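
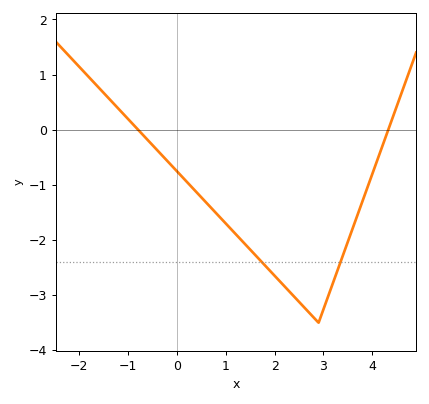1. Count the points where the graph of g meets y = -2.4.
2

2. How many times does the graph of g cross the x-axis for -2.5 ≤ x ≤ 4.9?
2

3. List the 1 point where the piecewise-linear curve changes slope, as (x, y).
(2.9, -3.5)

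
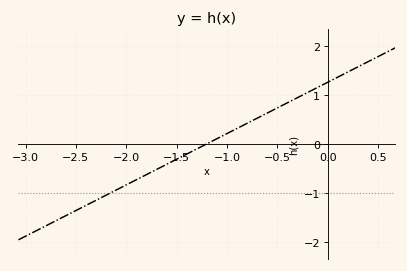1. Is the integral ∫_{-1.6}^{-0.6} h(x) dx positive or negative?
positive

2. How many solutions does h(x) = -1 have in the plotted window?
1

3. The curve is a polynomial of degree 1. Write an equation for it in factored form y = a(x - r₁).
y = 1.05(x + 1.2)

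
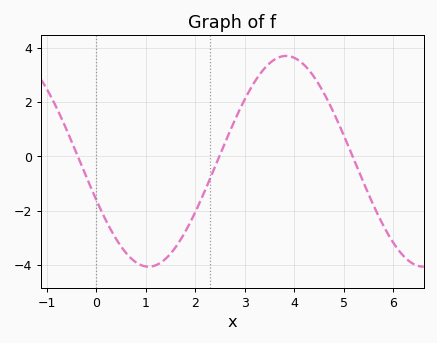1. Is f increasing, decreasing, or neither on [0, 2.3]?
neither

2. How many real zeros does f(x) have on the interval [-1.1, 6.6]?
3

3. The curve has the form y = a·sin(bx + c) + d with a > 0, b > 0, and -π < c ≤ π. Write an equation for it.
y = 3.89sin(1.13x - 2.76) - 0.18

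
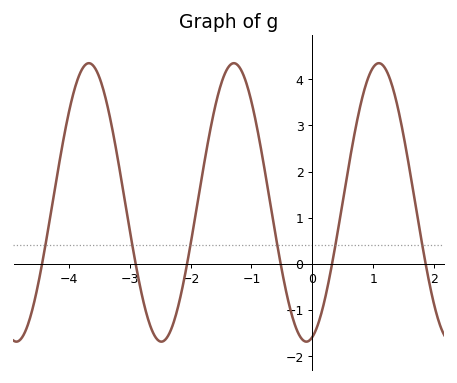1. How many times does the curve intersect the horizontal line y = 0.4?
6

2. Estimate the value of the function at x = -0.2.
-1.6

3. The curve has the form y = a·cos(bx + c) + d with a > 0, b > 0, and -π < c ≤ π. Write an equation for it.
y = 3.02cos(2.6x - 2.9) + 1.33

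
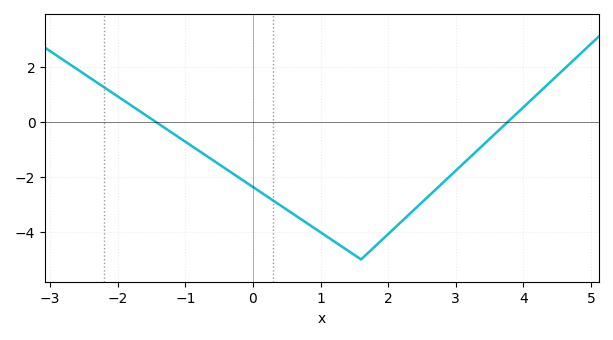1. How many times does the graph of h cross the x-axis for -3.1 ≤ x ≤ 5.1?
2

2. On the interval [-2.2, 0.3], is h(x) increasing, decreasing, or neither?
decreasing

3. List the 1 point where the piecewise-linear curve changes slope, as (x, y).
(1.6, -5)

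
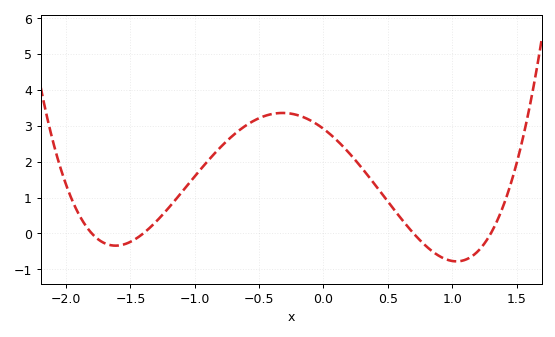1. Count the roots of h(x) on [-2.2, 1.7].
4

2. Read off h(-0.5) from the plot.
3.2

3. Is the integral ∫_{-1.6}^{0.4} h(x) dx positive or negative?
positive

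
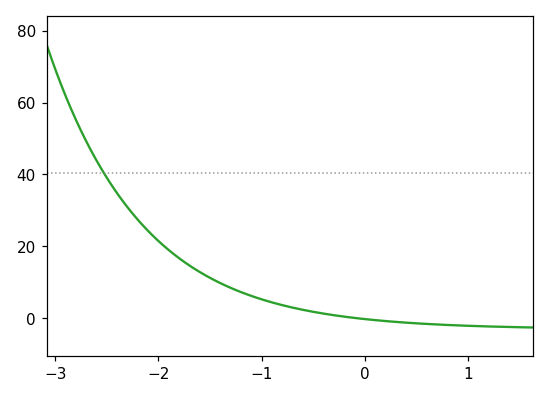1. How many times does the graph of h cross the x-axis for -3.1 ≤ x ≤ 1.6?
1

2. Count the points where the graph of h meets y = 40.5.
1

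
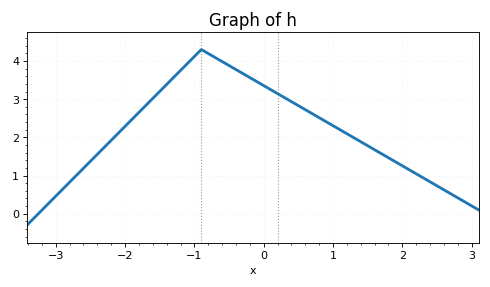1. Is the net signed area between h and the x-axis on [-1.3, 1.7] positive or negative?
positive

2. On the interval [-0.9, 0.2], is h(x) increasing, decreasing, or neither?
decreasing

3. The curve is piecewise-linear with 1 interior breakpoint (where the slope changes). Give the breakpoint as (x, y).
(-0.9, 4.3)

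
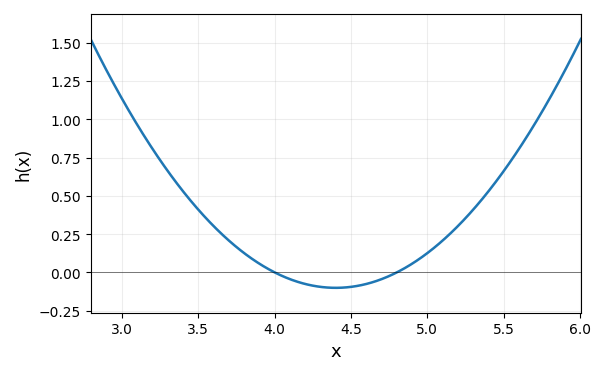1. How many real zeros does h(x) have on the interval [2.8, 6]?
2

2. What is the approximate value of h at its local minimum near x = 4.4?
-0.101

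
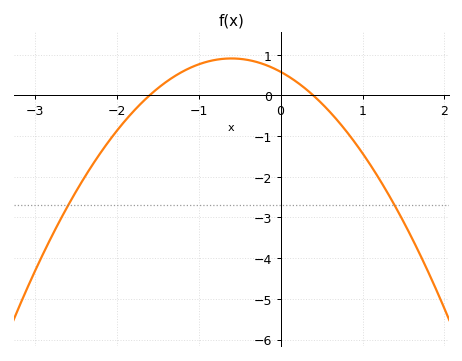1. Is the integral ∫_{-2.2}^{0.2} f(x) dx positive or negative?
positive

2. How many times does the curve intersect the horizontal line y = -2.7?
2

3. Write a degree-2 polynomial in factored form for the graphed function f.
y = -0.91(x + 1.6)(x - 0.4)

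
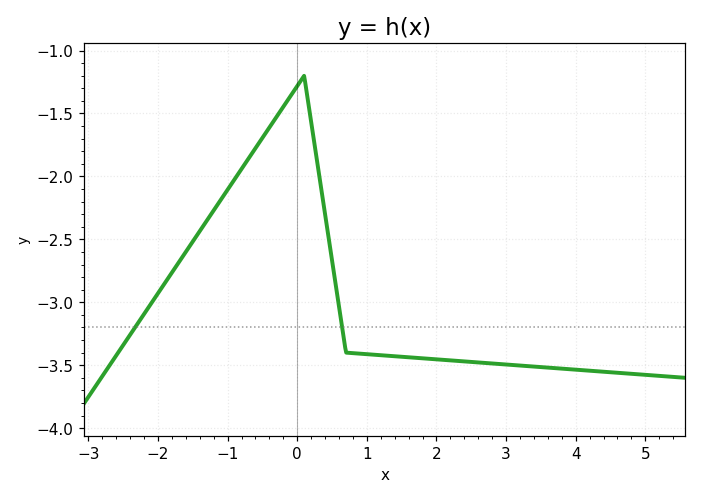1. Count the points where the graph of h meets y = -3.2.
2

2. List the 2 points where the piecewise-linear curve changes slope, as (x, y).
(0.1, -1.2); (0.7, -3.4)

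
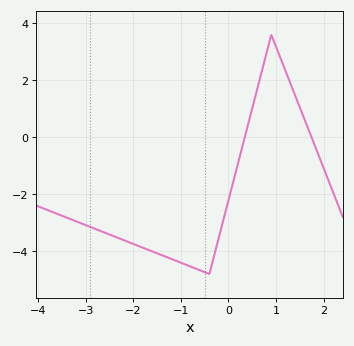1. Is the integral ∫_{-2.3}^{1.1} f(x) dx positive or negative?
negative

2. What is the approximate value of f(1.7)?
0.2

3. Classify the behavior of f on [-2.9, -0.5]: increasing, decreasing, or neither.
decreasing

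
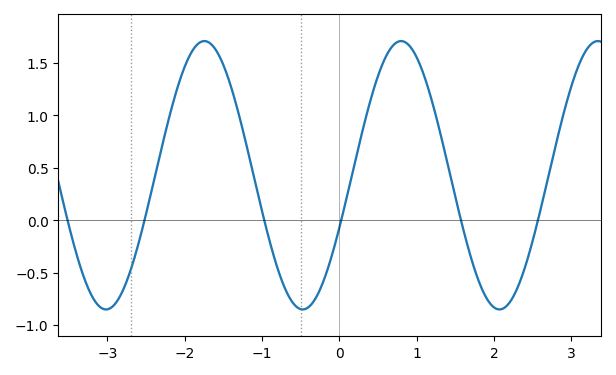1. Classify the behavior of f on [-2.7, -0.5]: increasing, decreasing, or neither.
neither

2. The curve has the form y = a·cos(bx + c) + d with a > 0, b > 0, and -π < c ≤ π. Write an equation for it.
y = 1.28cos(2.47x - 1.97) + 0.43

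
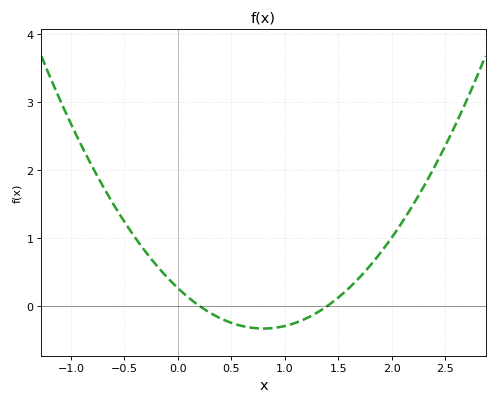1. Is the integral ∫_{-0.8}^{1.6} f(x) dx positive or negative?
positive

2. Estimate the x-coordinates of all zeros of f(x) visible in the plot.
0.2, 1.4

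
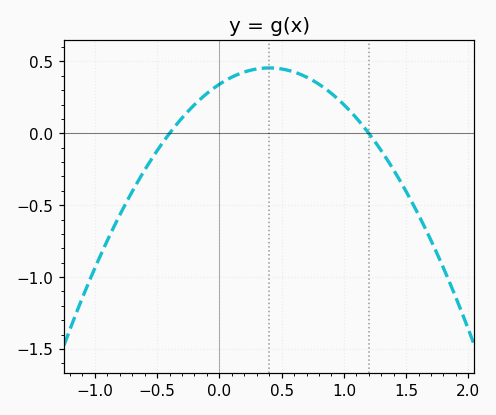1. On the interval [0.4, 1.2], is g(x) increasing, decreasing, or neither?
decreasing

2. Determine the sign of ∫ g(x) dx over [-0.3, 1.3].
positive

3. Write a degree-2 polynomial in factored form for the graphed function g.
y = -0.71(x + 0.4)(x - 1.2)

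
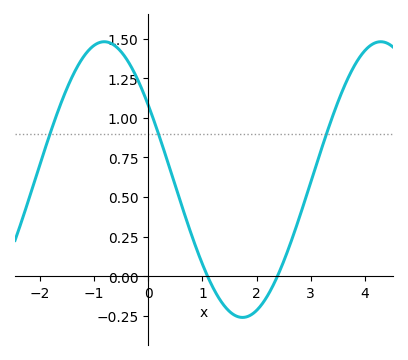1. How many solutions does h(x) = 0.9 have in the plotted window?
3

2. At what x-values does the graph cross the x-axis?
1.1, 2.39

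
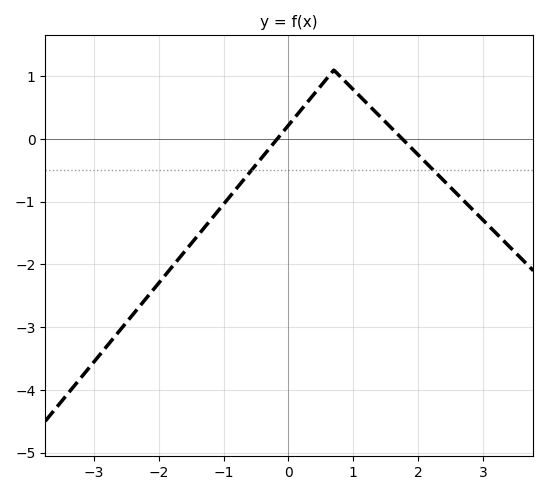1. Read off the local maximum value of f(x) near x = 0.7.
1.1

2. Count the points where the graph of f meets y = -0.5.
2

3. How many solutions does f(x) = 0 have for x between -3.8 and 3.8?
2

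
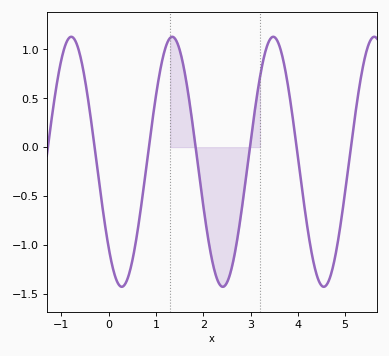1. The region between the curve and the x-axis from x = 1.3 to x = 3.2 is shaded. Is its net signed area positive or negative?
negative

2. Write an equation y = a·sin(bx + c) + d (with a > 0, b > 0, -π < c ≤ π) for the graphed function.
y = 1.28sin(2.9x - 2.4) - 0.15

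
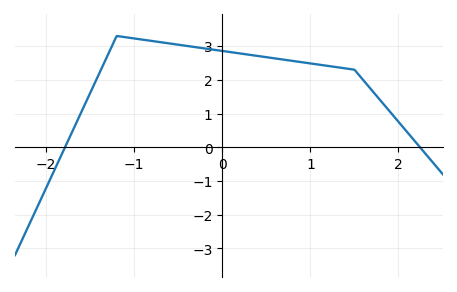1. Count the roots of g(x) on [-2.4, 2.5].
2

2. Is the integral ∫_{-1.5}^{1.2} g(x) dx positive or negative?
positive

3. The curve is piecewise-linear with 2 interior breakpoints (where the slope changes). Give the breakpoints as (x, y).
(-1.2, 3.3); (1.5, 2.3)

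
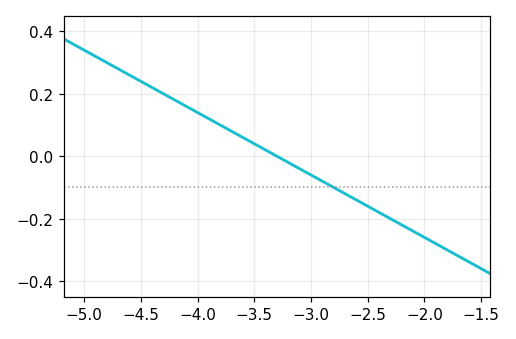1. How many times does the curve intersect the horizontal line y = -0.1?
1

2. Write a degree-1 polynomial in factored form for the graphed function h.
y = -0.2(x + 3.3)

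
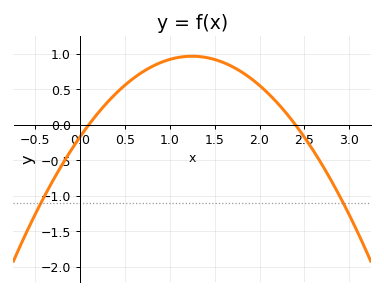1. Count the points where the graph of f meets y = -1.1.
2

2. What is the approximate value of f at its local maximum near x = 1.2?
0.95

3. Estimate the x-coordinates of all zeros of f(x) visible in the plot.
0.1, 2.4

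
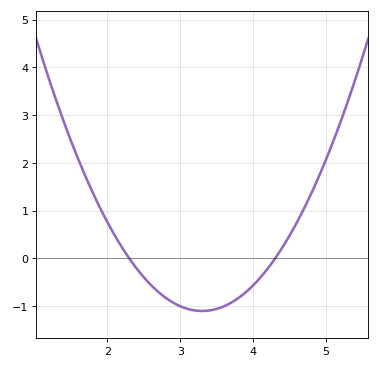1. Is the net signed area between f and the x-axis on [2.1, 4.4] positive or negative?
negative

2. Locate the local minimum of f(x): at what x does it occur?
3.3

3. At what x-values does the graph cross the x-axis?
2.3, 4.3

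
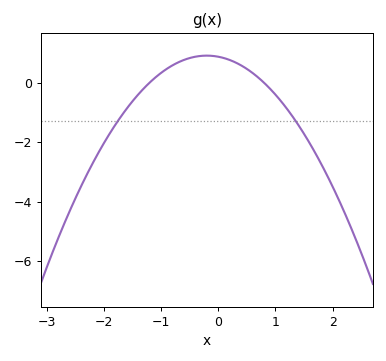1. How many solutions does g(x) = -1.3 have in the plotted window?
2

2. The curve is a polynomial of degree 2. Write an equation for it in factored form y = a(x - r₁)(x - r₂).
y = -0.91(x + 1.2)(x - 0.8)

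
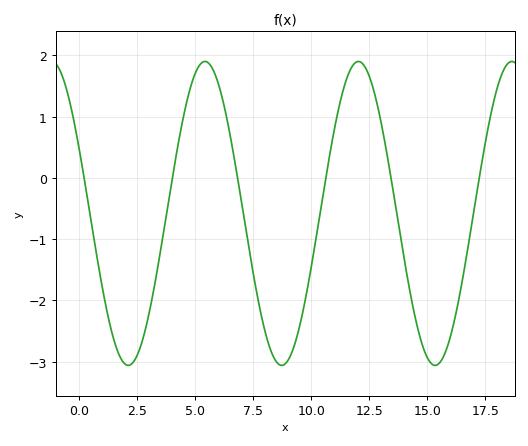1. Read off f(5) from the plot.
1.7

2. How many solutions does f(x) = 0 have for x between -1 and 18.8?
6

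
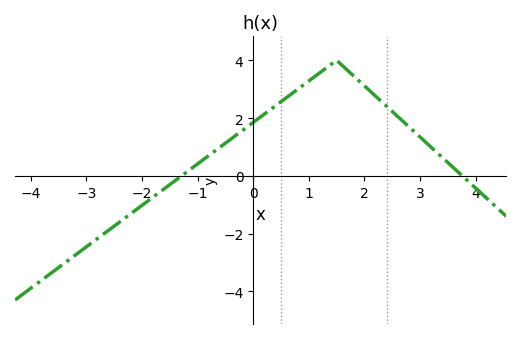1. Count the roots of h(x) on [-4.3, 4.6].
2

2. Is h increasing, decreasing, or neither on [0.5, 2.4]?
neither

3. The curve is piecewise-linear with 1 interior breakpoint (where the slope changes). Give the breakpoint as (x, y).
(1.5, 4)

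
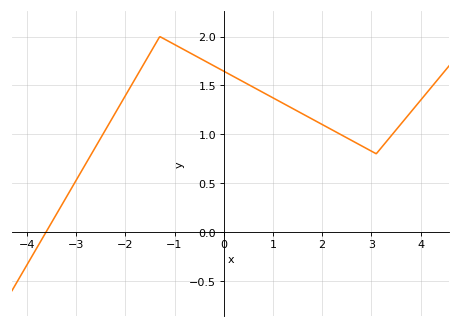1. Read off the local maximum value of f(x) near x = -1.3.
2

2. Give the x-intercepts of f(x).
-3.61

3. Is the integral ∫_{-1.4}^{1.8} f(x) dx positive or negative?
positive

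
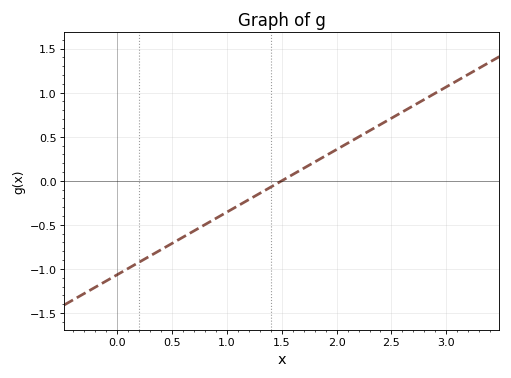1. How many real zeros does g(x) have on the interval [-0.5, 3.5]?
1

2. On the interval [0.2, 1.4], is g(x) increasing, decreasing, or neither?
increasing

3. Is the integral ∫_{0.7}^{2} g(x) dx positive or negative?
negative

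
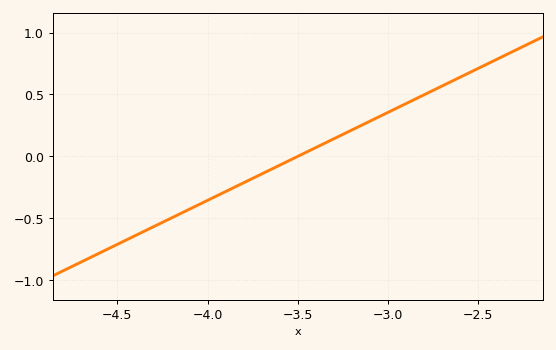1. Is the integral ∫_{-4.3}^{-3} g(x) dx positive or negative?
negative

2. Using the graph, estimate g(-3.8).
-0.213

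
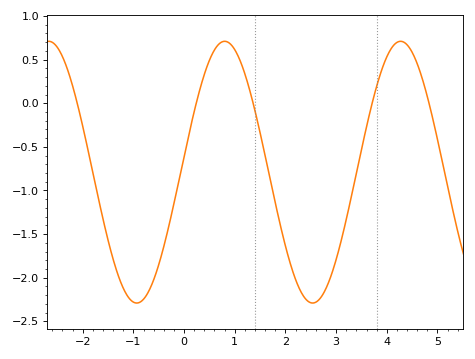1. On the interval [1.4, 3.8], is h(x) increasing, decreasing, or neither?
neither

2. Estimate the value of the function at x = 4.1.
0.65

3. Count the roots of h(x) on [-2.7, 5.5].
5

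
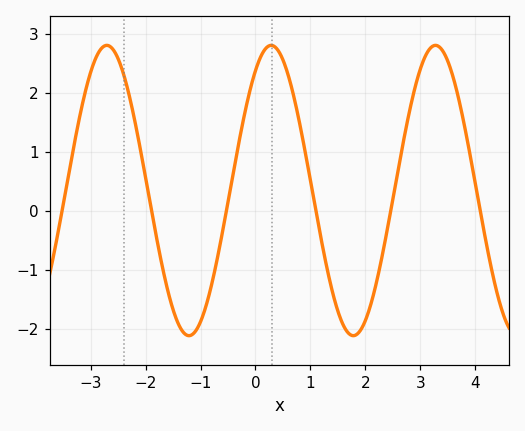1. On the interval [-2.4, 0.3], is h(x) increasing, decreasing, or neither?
neither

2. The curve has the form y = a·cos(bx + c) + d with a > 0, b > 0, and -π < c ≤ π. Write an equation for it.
y = 2.46cos(2.1x - 0.6) + 0.34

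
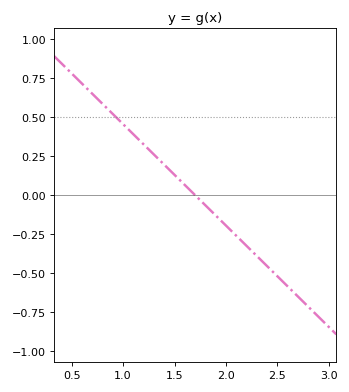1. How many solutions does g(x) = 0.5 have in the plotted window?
1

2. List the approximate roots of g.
1.7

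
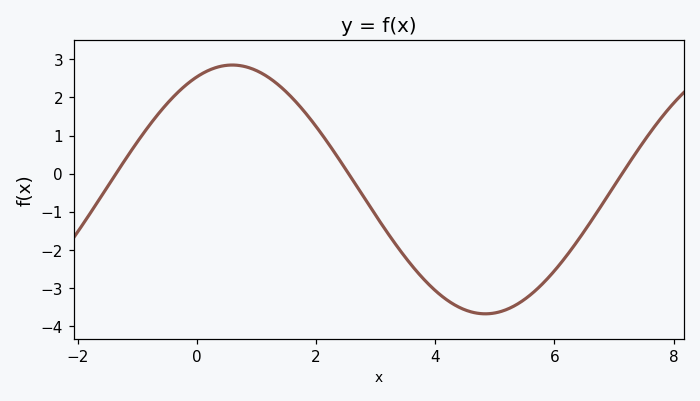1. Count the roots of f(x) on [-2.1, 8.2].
3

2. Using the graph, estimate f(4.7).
-3.7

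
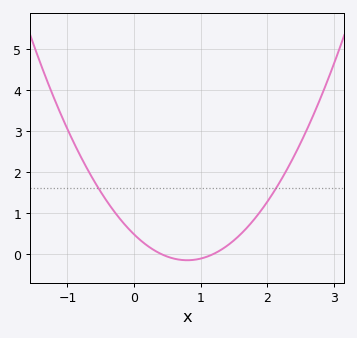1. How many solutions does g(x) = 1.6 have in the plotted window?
2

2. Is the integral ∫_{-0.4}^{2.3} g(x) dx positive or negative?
positive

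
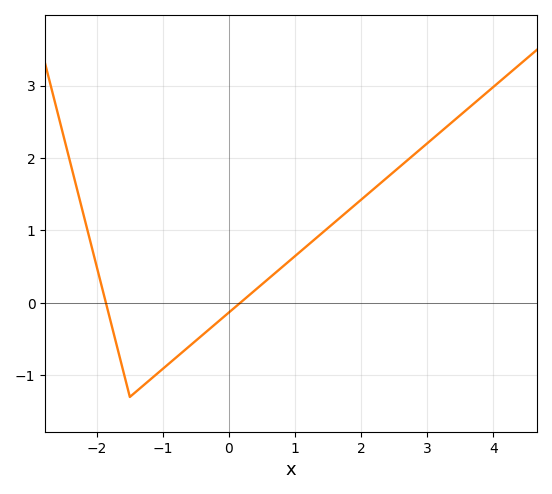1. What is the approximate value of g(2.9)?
2.1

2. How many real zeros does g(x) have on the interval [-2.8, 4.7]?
2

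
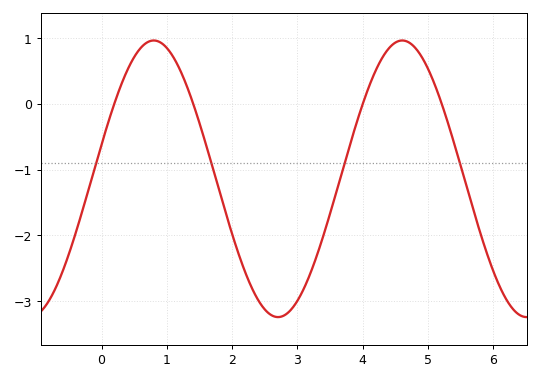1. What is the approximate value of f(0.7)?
0.932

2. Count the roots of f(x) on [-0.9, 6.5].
4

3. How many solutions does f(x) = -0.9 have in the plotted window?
4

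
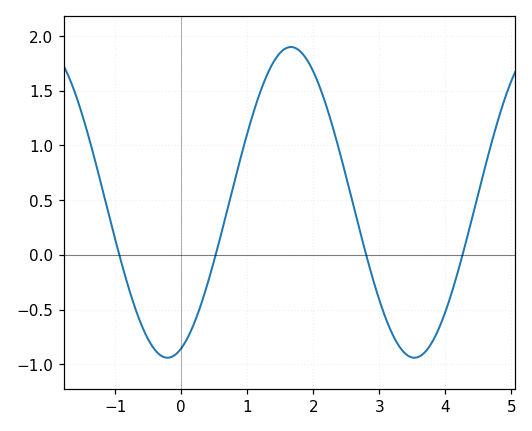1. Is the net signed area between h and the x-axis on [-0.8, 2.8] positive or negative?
positive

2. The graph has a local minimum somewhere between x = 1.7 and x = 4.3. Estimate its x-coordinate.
3.5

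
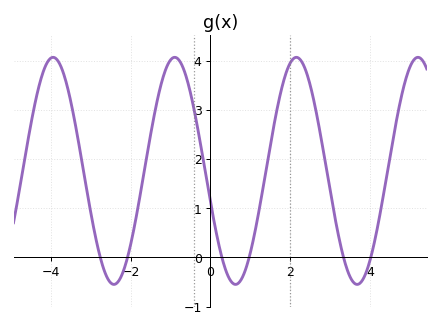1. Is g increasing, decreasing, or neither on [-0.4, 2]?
neither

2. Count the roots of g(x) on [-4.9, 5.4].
6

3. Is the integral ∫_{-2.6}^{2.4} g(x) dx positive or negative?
positive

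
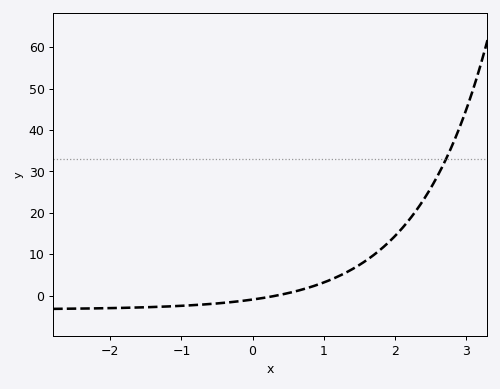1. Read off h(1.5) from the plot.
7.39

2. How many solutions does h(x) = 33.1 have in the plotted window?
1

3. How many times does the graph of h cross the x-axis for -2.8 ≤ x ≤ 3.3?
1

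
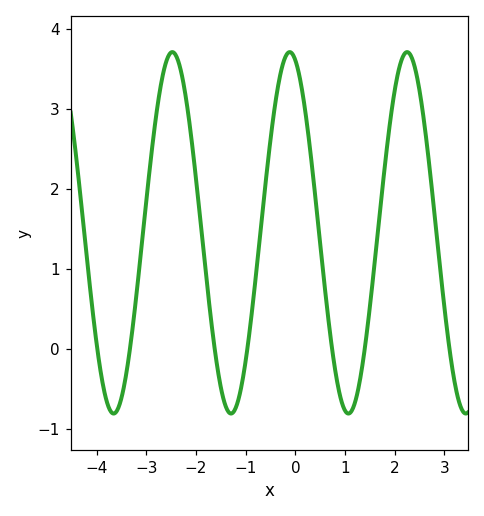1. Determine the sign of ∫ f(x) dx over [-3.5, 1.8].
positive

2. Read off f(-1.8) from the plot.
0.9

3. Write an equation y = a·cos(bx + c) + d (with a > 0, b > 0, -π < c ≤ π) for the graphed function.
y = 2.26cos(2.7x + 0.3) + 1.45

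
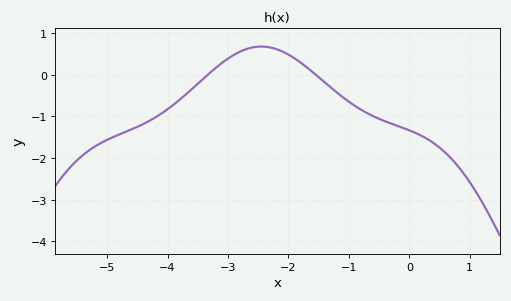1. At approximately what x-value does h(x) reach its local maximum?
-2.45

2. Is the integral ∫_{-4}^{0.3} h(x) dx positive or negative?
negative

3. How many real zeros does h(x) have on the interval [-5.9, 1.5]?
2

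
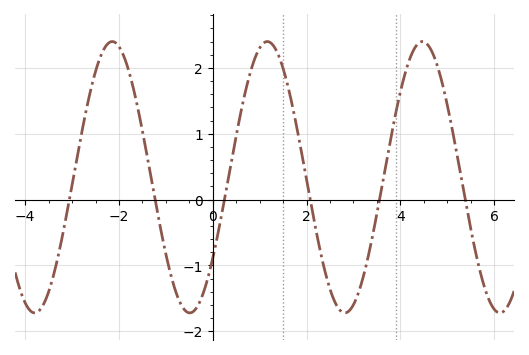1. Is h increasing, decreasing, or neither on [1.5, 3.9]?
neither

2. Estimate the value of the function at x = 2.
0.3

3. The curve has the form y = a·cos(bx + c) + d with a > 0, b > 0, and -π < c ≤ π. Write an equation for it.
y = 2.06cos(1.9x - 2.2) + 0.34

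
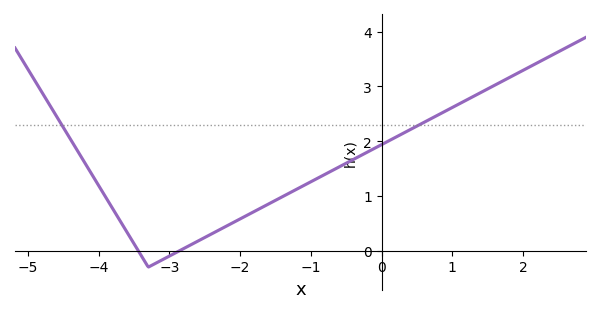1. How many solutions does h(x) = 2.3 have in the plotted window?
2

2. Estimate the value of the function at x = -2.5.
0.242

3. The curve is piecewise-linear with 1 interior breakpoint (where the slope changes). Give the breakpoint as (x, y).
(-3.3, -0.3)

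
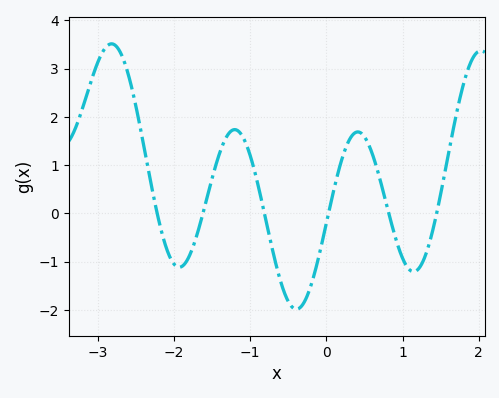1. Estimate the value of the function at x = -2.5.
2.24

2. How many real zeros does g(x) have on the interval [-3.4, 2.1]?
6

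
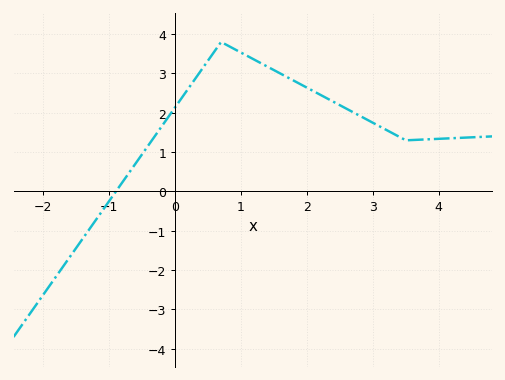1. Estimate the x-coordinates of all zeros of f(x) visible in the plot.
-0.895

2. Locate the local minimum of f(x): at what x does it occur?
3.5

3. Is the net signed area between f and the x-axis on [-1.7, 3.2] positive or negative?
positive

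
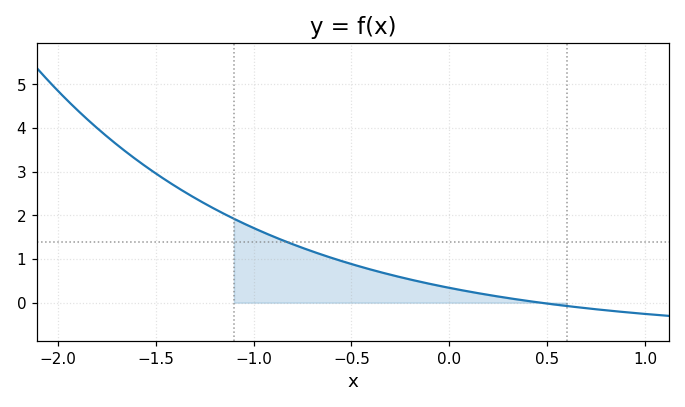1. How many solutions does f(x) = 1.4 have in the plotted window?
1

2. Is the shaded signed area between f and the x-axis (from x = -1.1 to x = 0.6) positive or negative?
positive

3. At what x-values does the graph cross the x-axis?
0.45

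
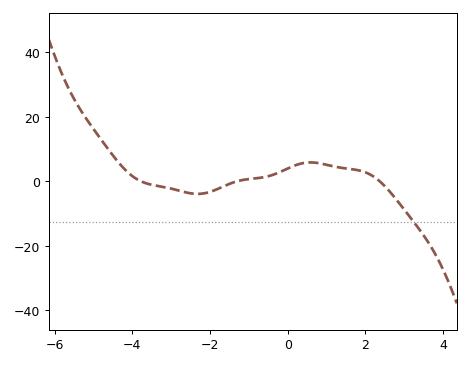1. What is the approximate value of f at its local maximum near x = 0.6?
6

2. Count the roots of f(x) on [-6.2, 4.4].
3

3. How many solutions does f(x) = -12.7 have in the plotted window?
1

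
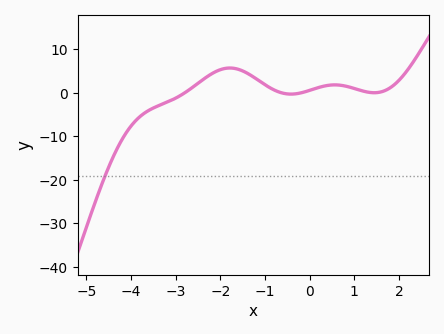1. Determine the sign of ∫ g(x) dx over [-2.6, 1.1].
positive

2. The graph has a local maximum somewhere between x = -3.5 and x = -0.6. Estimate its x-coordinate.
-1.78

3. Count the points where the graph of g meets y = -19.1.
1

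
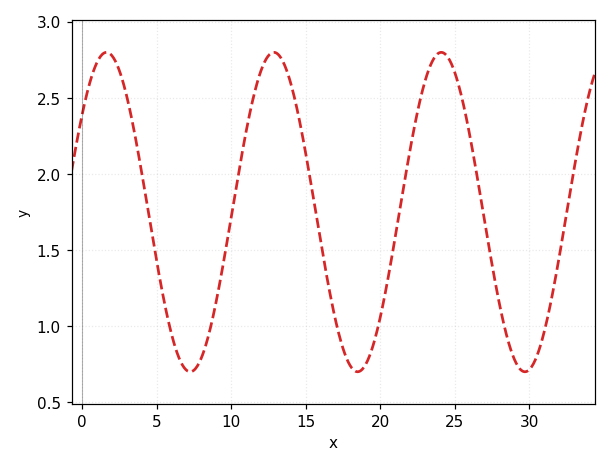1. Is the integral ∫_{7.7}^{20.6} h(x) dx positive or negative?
positive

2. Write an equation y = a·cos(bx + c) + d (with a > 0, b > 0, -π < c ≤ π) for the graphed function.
y = 1.05cos(0.56x - 0.92) + 1.75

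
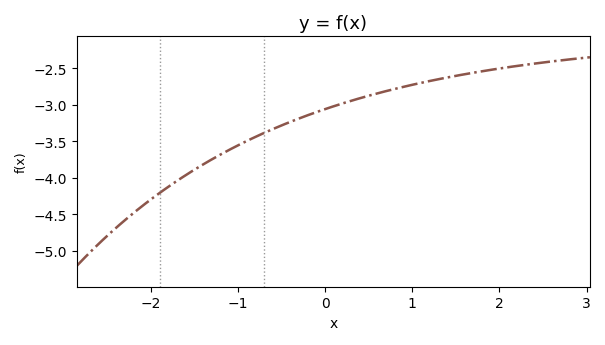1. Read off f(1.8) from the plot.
-2.54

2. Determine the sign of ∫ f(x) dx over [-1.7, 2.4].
negative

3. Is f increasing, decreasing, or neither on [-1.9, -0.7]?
increasing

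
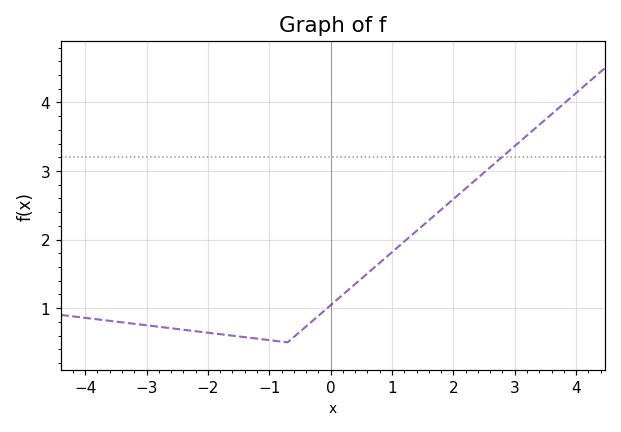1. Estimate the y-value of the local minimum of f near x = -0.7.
0.5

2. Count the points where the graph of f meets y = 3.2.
1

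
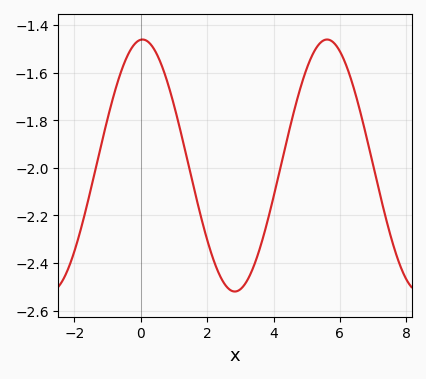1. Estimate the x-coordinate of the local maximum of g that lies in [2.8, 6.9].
5.61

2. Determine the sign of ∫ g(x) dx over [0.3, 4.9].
negative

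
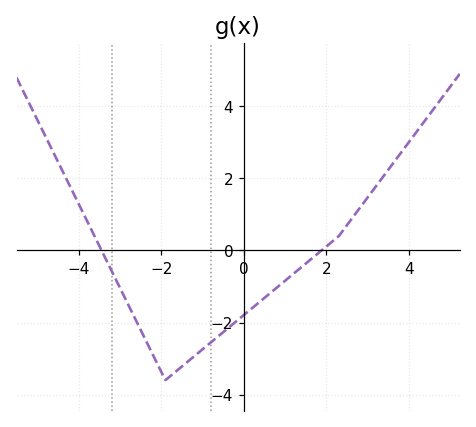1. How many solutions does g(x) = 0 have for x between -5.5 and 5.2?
2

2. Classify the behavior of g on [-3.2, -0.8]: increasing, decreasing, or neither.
neither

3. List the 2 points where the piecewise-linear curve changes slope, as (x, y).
(-1.9, -3.6); (2.3, 0.4)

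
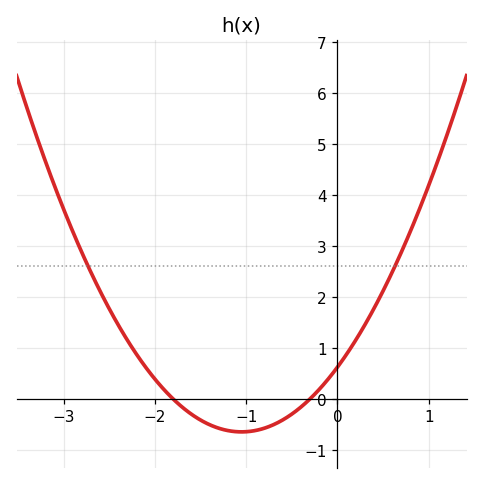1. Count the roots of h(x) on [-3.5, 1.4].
2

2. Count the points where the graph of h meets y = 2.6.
2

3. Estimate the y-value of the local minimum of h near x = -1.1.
-0.6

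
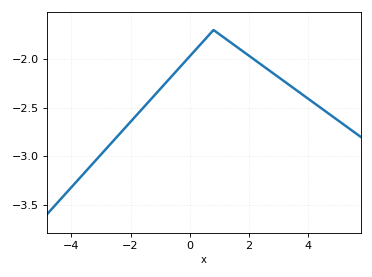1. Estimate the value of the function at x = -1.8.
-2.6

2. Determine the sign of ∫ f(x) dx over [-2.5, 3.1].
negative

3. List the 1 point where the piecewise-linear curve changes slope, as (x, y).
(0.8, -1.7)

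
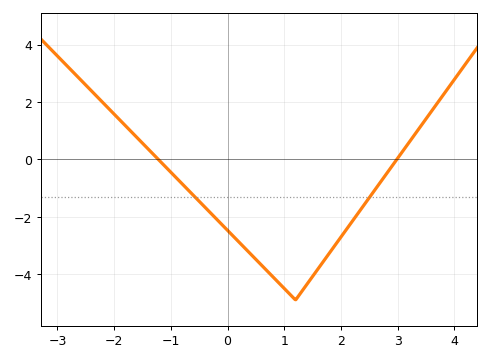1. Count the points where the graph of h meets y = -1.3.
2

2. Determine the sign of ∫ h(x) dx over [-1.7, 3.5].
negative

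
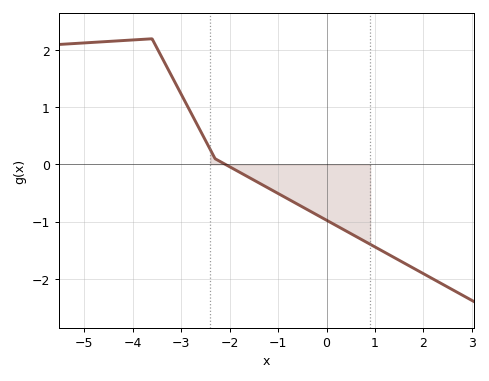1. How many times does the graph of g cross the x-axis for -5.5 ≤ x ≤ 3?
1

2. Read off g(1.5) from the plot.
-1.68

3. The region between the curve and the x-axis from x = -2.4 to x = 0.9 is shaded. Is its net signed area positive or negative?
negative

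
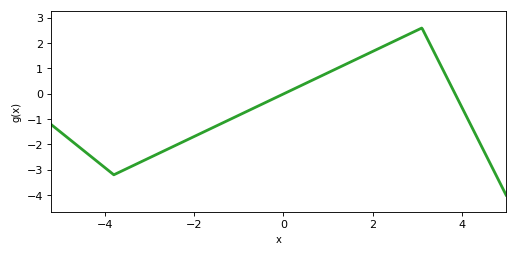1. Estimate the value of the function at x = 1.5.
1.26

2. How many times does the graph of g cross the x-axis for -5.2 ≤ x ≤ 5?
2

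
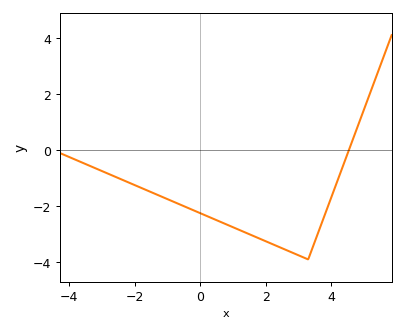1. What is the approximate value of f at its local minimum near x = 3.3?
-3.9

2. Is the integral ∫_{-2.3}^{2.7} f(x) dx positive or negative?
negative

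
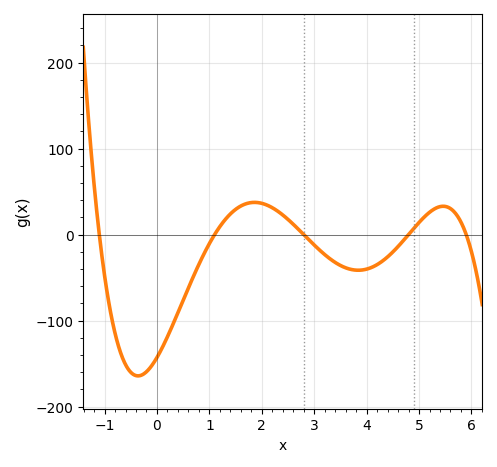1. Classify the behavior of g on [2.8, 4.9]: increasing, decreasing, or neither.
neither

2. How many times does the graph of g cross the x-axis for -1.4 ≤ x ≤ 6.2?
5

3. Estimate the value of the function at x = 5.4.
32.5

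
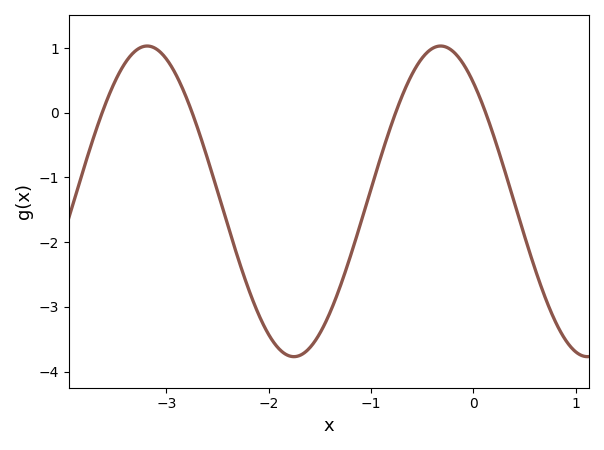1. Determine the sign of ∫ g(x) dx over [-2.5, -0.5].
negative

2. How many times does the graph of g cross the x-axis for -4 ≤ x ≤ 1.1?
4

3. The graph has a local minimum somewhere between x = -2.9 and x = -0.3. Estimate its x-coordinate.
-1.75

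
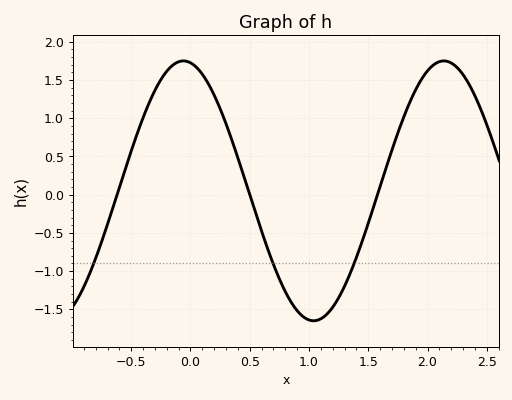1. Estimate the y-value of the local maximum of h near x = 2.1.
1.75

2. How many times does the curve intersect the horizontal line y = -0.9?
3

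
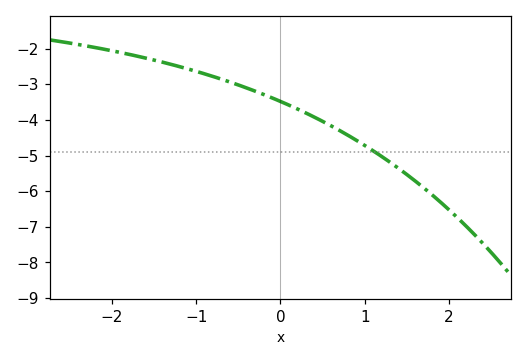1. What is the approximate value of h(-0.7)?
-2.9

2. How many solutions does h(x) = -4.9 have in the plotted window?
1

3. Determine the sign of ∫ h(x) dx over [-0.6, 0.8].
negative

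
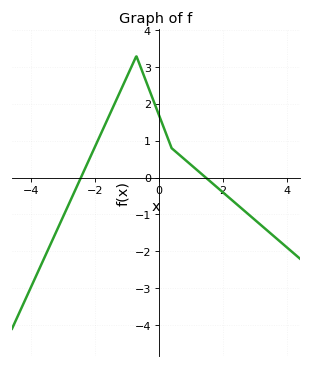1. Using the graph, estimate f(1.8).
-0.2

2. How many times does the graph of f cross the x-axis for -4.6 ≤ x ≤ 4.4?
2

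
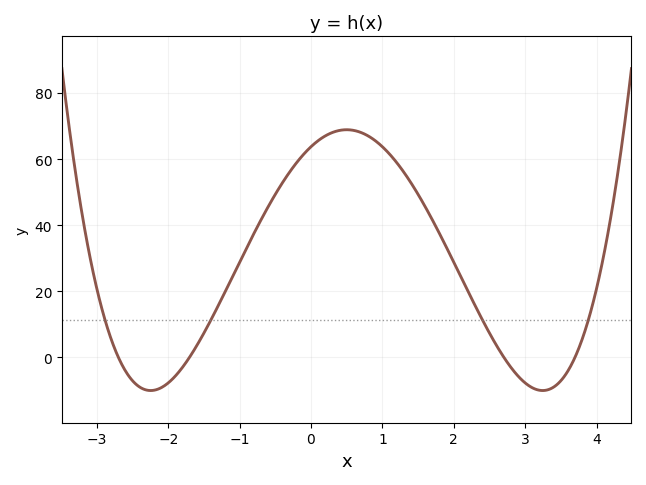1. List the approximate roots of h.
-2.8, -1.6, 2.6, 3.8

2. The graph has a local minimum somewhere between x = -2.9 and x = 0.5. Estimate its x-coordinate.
-2.2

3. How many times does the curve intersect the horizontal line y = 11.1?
4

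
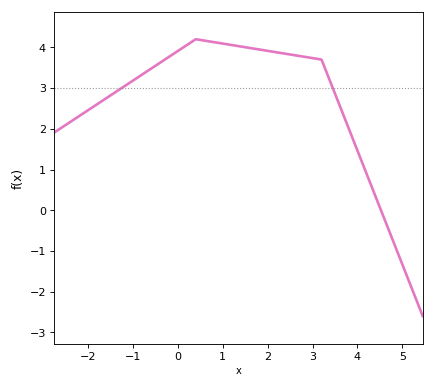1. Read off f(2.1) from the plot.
3.9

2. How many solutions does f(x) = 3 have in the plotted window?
2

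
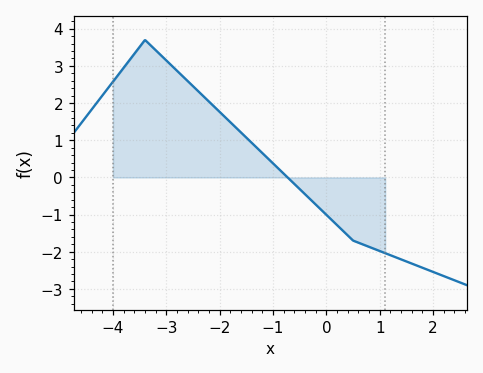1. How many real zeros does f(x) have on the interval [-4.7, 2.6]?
1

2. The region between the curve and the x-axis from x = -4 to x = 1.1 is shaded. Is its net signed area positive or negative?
positive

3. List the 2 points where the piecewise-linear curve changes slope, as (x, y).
(-3.4, 3.7); (0.5, -1.7)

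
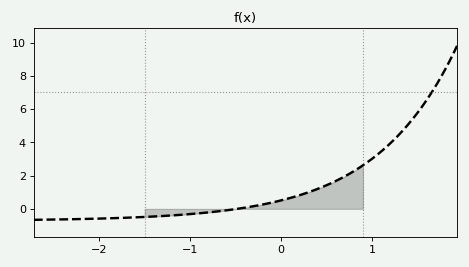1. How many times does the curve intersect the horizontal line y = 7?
1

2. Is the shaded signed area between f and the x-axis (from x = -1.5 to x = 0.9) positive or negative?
positive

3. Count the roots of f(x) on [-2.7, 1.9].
1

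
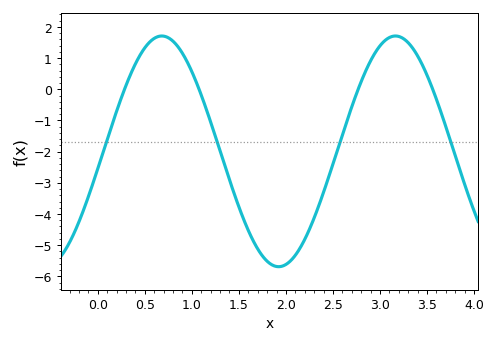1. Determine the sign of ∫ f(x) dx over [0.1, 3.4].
negative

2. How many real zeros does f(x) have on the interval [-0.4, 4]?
4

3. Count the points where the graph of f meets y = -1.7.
4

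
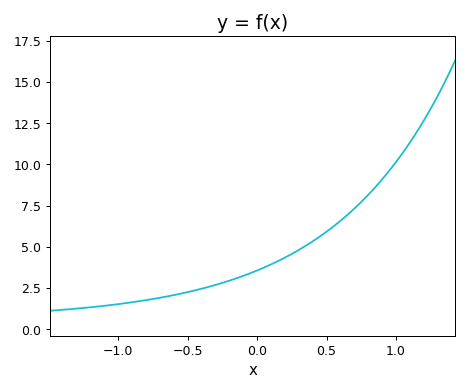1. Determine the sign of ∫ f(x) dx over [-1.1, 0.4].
positive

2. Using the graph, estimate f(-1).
1.6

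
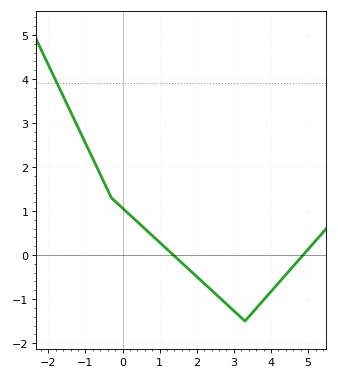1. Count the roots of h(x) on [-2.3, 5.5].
2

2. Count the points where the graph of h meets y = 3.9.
1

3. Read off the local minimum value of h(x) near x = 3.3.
-1.5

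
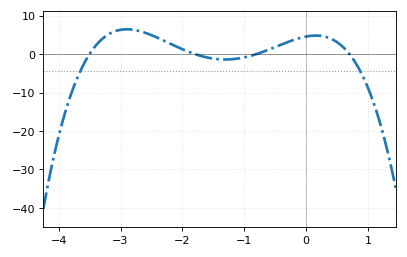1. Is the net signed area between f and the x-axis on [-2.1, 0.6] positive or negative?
positive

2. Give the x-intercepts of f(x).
-3.5, -1.8, -0.8, 0.7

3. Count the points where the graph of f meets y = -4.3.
2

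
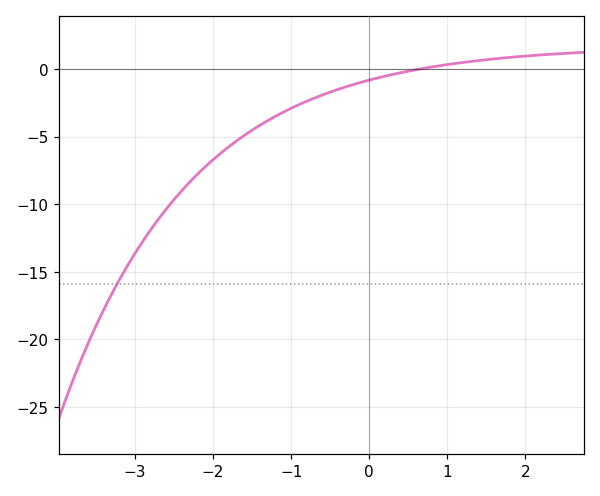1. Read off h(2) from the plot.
1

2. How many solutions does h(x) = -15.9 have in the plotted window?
1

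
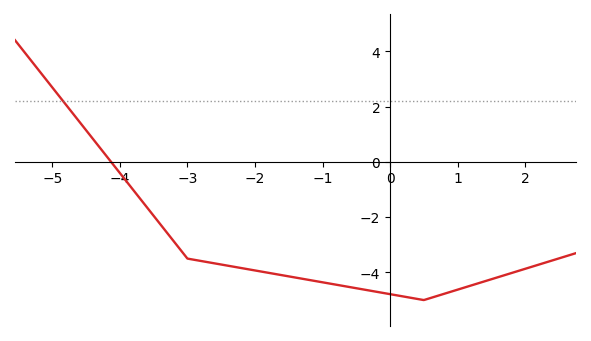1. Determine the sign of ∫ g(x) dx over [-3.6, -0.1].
negative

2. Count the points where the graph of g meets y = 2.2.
1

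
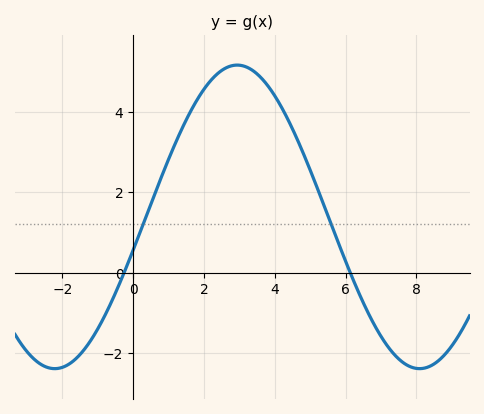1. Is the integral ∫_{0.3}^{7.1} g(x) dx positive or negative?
positive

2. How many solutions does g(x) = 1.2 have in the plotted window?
2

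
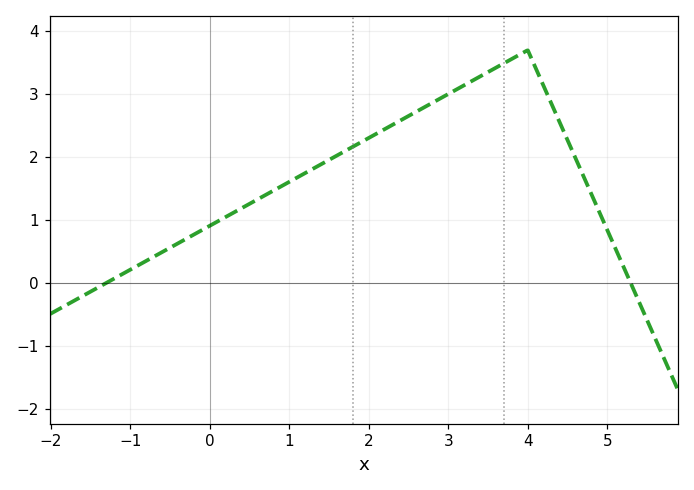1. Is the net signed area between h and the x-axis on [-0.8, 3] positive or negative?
positive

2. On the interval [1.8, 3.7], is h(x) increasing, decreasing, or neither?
increasing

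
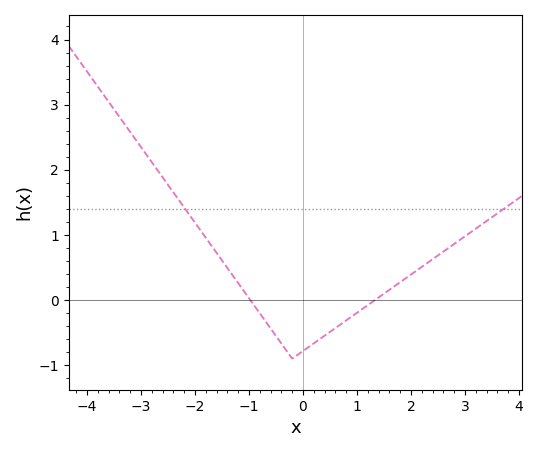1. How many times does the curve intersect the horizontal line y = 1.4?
2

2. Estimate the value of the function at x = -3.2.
2.58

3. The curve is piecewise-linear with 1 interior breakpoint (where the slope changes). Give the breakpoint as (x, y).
(-0.2, -0.9)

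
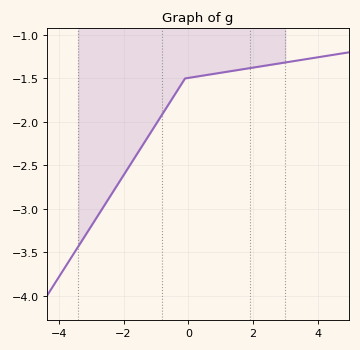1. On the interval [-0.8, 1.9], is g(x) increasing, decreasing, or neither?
increasing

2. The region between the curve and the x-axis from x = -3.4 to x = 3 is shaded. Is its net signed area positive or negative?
negative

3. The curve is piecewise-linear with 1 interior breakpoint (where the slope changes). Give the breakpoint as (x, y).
(-0.1, -1.5)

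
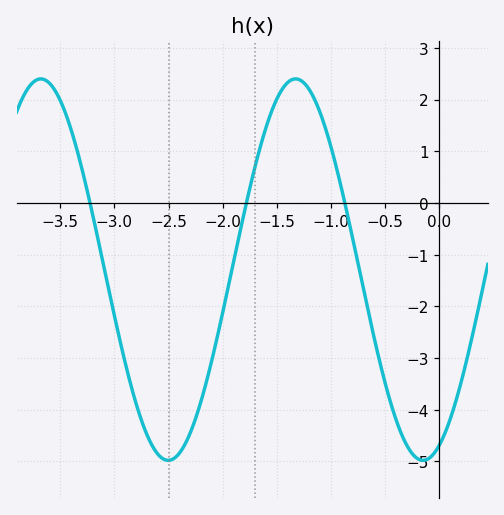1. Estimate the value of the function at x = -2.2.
-3.8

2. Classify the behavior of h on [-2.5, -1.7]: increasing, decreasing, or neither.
increasing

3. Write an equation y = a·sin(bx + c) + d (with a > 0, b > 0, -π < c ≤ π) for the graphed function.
y = 3.69sin(2.7x - 1.2) - 1.29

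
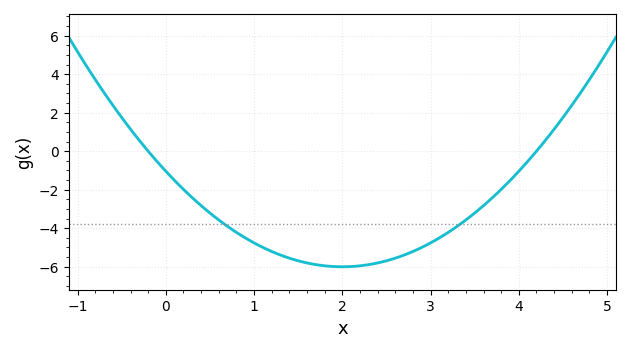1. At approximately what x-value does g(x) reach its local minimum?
2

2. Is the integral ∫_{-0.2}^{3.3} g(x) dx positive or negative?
negative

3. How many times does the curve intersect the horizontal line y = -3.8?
2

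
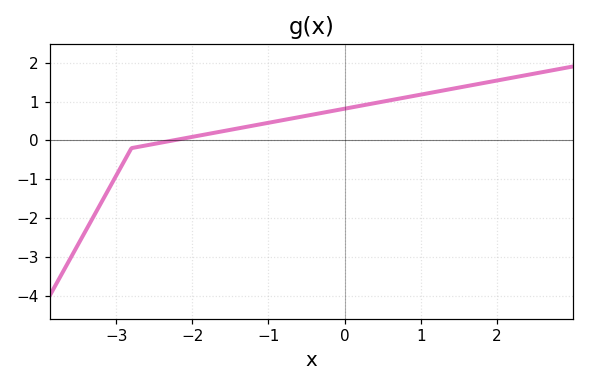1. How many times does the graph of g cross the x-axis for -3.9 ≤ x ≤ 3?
1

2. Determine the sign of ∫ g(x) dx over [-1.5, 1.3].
positive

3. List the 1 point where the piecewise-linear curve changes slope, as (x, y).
(-2.8, -0.2)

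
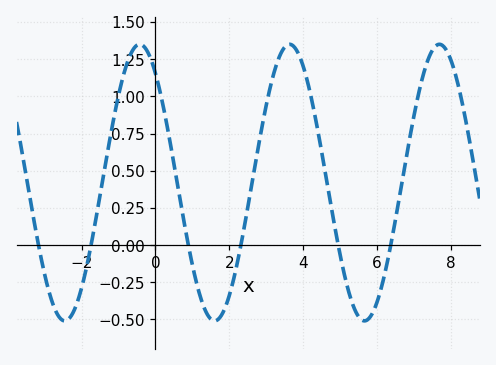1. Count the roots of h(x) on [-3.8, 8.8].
6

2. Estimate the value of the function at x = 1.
-0.15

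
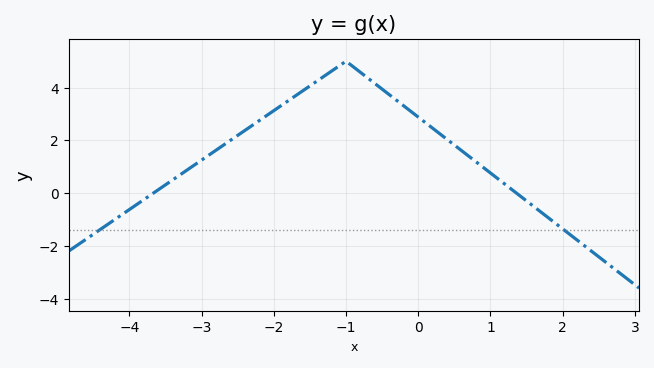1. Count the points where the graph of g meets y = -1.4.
2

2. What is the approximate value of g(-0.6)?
4.2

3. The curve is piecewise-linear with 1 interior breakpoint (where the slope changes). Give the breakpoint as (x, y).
(-1, 5)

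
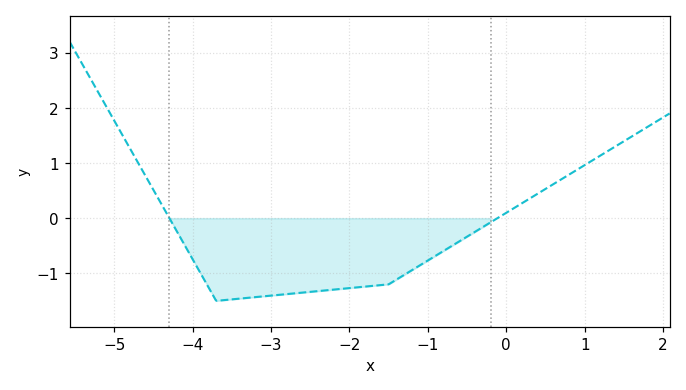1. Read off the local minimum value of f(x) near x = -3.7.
-1.5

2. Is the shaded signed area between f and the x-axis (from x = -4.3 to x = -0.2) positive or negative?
negative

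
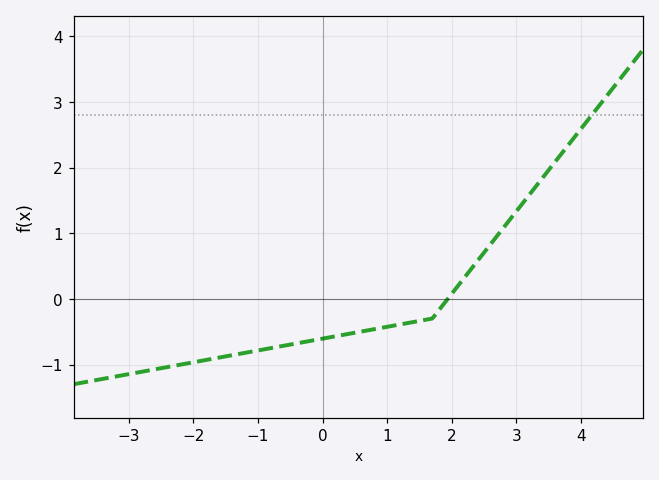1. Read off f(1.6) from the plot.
-0.318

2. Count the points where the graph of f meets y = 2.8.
1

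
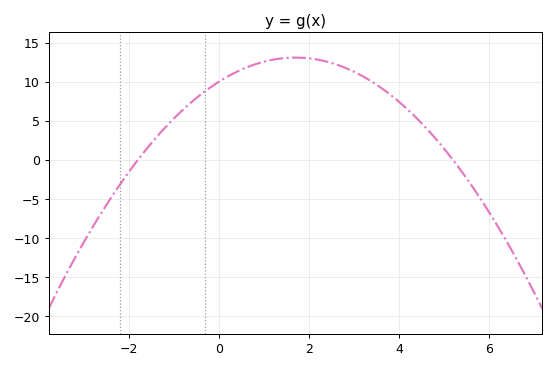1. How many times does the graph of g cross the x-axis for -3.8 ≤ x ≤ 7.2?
2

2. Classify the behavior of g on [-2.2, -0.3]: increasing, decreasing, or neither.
increasing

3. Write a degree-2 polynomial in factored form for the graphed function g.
y = -1.07(x + 1.8)(x - 5.2)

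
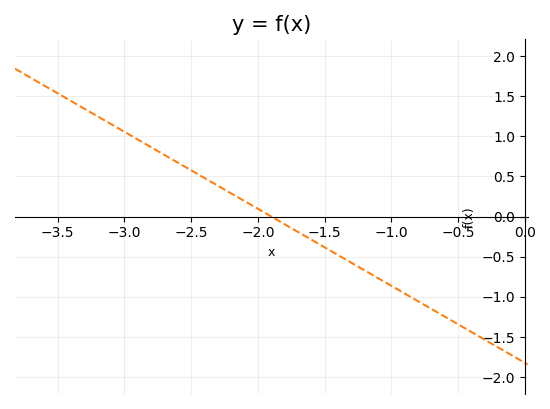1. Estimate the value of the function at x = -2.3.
0.384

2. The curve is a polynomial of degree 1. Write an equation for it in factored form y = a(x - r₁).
y = -0.96(x + 1.9)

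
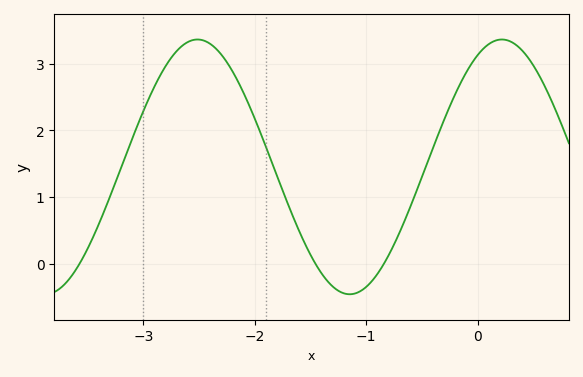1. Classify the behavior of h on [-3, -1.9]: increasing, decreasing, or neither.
neither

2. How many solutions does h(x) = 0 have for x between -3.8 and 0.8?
3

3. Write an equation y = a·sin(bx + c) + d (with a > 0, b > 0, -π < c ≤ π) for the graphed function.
y = 1.91sin(2.3x + 1.1) + 1.45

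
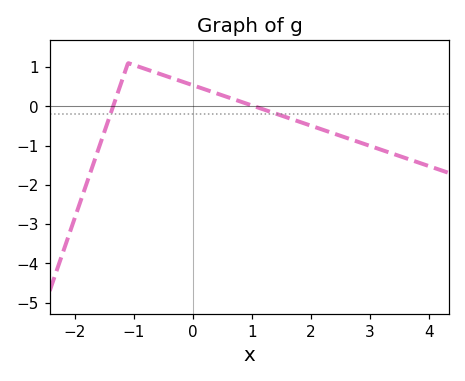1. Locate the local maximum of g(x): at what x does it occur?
-1.1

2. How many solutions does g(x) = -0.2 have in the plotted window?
2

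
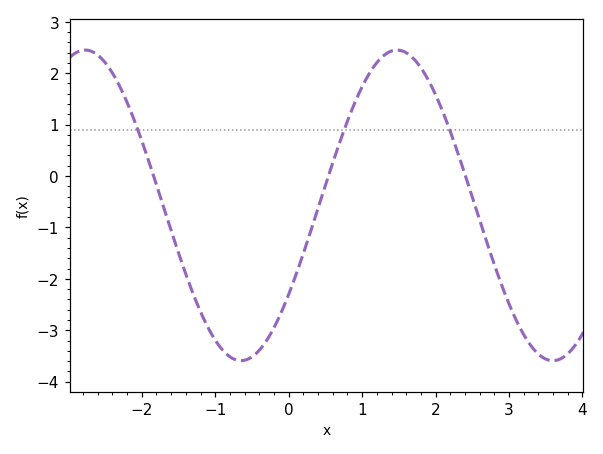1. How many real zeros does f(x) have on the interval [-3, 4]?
3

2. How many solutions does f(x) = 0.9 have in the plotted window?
3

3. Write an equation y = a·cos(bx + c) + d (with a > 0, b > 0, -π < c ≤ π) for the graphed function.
y = 3.02cos(1.48x - 2.18) - 0.57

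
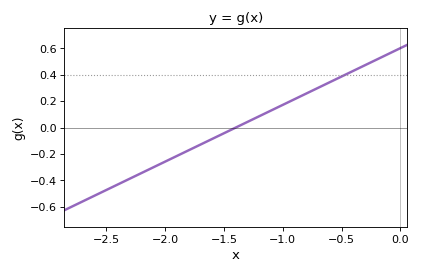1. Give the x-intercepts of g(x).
-1.4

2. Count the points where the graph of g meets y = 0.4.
1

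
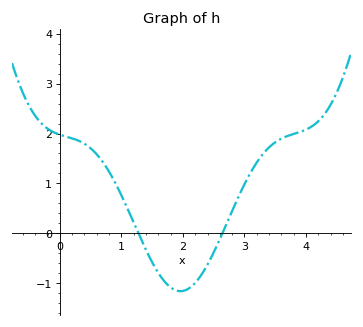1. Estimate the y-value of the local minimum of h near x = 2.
-1.2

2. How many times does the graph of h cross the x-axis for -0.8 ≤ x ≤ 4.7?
2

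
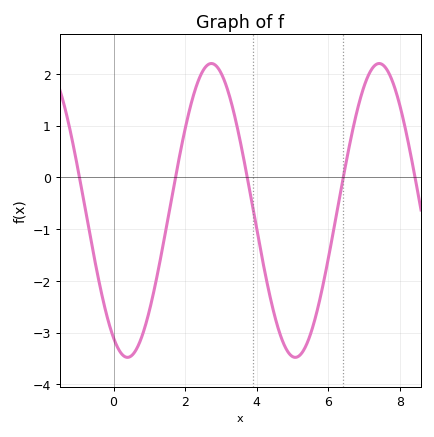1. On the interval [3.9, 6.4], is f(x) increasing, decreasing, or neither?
neither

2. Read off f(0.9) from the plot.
-2.84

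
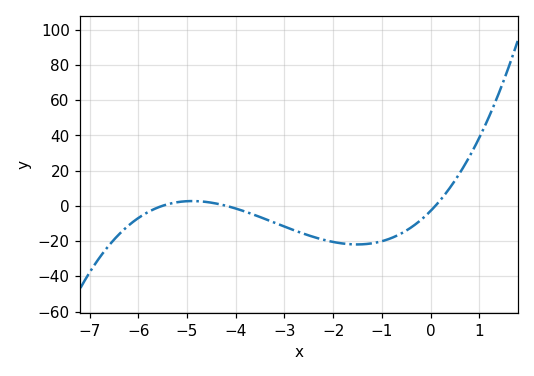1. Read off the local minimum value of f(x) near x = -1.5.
-22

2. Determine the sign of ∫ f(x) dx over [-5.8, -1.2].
negative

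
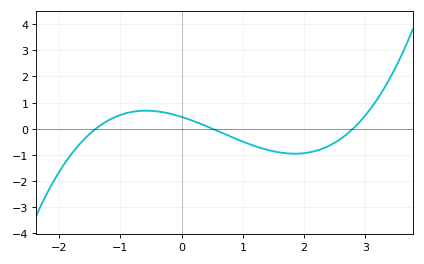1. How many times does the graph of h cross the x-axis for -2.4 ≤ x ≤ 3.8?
3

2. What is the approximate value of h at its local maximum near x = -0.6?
0.7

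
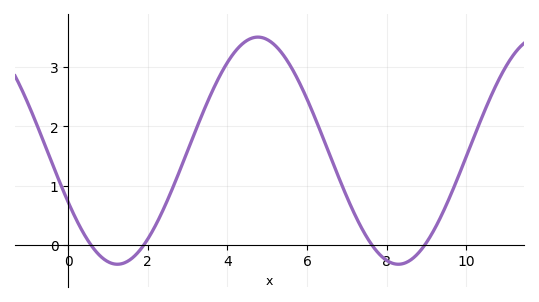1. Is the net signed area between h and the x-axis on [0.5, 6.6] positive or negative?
positive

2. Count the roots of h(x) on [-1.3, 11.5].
4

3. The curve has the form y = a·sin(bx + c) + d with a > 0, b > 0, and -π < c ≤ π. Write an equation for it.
y = 1.92sin(0.89x - 2.67) + 1.59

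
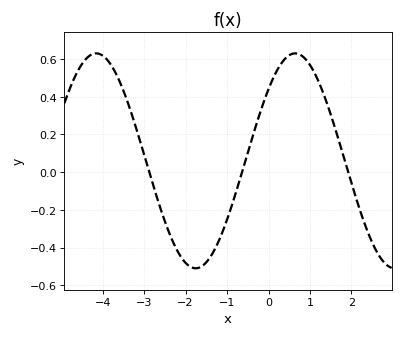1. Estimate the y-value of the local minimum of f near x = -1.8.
-0.51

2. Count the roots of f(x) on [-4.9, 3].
3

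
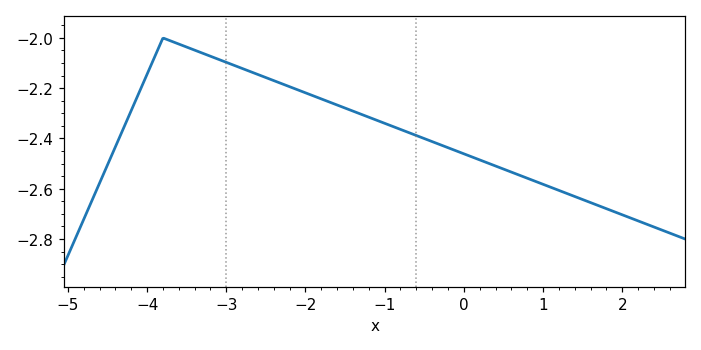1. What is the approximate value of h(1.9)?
-2.69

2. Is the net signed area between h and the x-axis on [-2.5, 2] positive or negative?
negative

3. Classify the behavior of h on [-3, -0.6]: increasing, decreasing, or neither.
decreasing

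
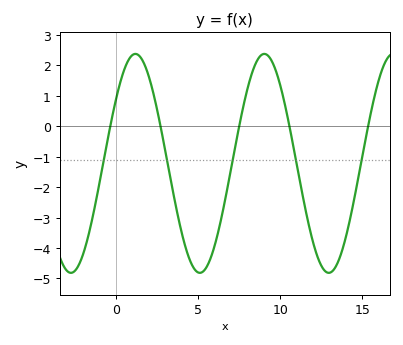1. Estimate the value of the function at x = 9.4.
2.22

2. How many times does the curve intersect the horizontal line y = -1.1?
5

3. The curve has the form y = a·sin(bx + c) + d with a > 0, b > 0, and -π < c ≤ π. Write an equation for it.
y = 3.6sin(0.8x + 0.63) - 1.22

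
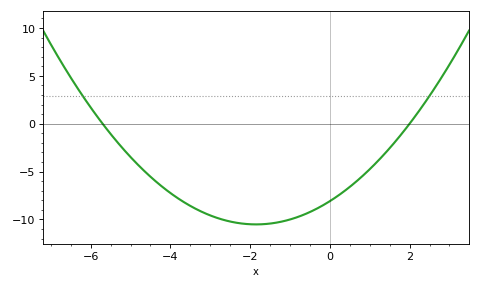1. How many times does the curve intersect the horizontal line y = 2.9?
2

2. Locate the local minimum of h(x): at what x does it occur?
-1.8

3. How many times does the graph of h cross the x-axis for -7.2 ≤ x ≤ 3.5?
2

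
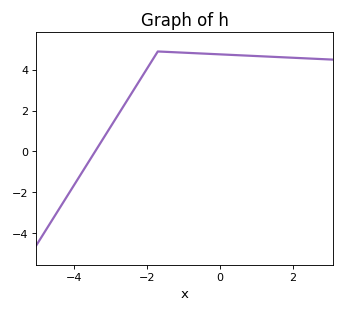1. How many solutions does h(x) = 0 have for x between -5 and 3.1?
1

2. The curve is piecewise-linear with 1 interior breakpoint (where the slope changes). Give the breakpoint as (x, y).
(-1.7, 4.9)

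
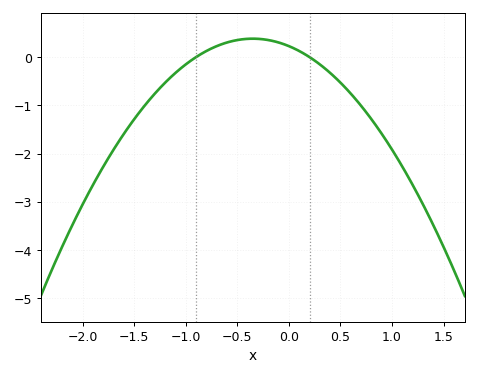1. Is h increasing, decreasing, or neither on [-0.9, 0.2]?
neither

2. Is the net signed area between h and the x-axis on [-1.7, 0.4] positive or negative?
negative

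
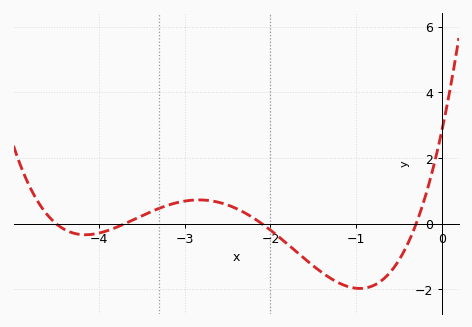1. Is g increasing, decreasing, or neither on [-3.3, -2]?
neither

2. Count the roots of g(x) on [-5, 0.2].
4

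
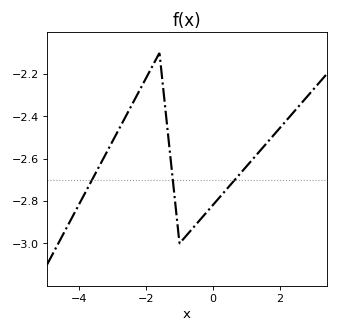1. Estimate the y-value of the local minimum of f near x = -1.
-3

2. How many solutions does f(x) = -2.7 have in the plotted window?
3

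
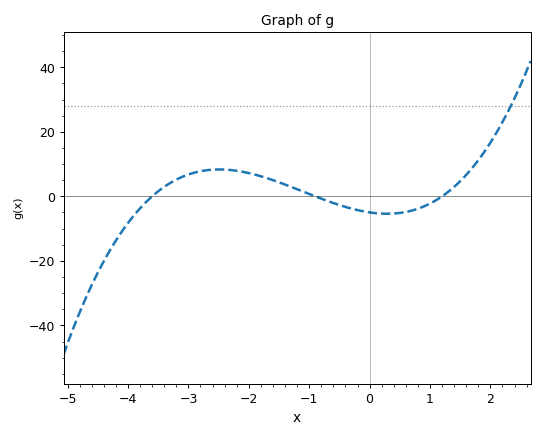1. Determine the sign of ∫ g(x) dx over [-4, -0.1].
positive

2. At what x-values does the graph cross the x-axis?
-3.6, -1, 1.2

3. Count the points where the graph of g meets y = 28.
1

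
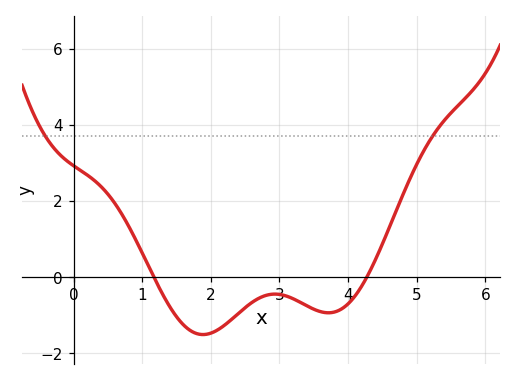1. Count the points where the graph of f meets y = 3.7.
2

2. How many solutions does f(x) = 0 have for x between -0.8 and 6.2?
2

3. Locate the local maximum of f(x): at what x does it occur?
2.9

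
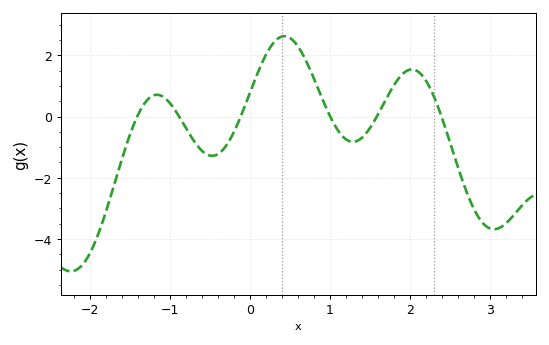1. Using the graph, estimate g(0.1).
1.4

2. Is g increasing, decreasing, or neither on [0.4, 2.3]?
neither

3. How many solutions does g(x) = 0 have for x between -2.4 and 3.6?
6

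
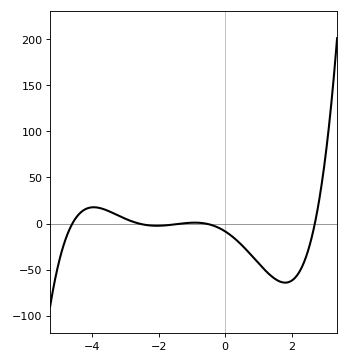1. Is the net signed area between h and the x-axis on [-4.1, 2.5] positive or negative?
negative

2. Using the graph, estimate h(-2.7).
0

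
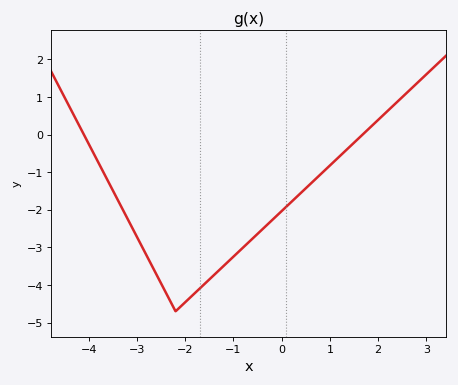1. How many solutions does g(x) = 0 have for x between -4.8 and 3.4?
2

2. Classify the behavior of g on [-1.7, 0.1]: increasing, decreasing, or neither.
increasing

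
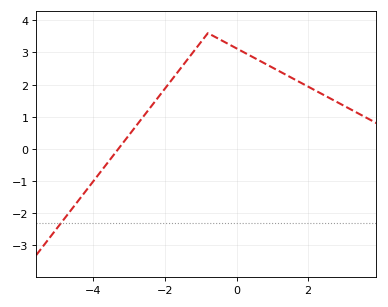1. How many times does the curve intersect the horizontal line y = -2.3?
1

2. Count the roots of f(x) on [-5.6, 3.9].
1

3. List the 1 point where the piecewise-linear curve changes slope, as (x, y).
(-0.8, 3.6)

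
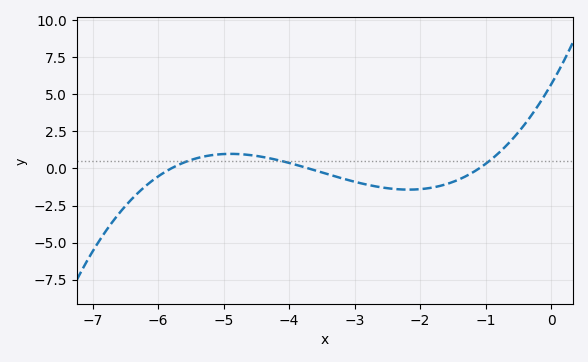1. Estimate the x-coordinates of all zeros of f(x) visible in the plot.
-5.8, -3.7, -1.1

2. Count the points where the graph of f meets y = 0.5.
3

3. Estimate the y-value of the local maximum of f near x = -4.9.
0.985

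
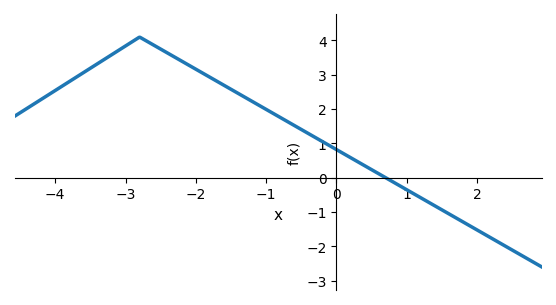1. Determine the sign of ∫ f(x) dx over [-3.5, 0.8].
positive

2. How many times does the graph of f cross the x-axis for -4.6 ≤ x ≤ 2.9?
1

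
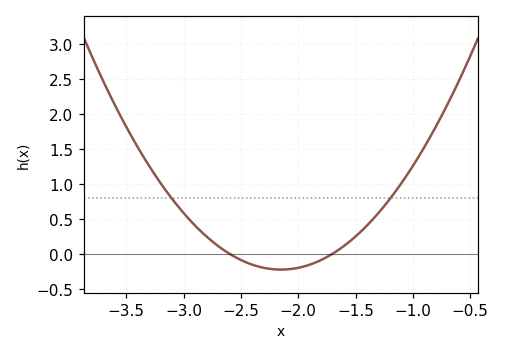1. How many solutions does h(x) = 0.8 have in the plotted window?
2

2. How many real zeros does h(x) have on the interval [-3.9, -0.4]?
2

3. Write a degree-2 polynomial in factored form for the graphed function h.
y = 1.12(x + 2.6)(x + 1.7)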